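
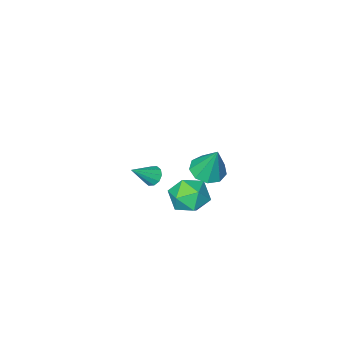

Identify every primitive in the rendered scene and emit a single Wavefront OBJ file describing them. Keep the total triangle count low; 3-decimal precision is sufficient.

v 1.423 1.676 -0.223
v 1.891 1.101 0.349
v 0.329 0.639 -0.369
v 0.797 0.064 0.203
v 0.411 0.847 0.54
v 1.087 1.488 0.63
v 1.133 0.252 -0.65
v 1.809 0.893 -0.56
v 1.712 0.221 0.085
v 1.265 0.589 0.82
v 0.955 1.151 -0.84
v 0.508 1.519 -0.105
v 0.304 -3.14 -2.117
v 0.62 -2.968 -2.491
v 1.336 -3.18 -1.263
v 0.502 -2.712 -2.336
v 0.308 -2.62 -2.097
v 0.112 -2.727 -1.865
v -0.01 -2.991 -1.73
v -0.013 -3.312 -1.742
v 0.106 -3.568 -1.897
v 0.3 -3.66 -2.136
v 0.495 -3.553 -2.368
v 0.618 -3.289 -2.504
v 1.234 2.344 2.755
v 1.953 2.55 2.697
v 1.186 2.916 4.205
v 1.648 2.93 2.537
v 1.149 3.037 2.479
v 0.69 2.819 2.55
v 0.485 2.379 2.717
v 0.631 1.923 2.901
v 1.058 1.664 3.017
v 1.568 1.723 3.01
v 1.921 2.073 2.884
f 1 12 6
f 1 6 2
f 1 2 8
f 1 8 11
f 1 11 12
f 2 6 10
f 6 12 5
f 12 11 3
f 11 8 7
f 8 2 9
f 4 10 5
f 4 5 3
f 4 3 7
f 4 7 9
f 4 9 10
f 5 10 6
f 3 5 12
f 7 3 11
f 9 7 8
f 10 9 2
f 14 13 16
f 14 16 15
f 16 13 17
f 16 17 15
f 17 13 18
f 17 18 15
f 18 13 19
f 18 19 15
f 19 13 20
f 19 20 15
f 20 13 21
f 20 21 15
f 21 13 22
f 21 22 15
f 22 13 23
f 22 23 15
f 23 13 24
f 23 24 15
f 24 13 14
f 24 14 15
f 26 25 28
f 26 28 27
f 28 25 29
f 28 29 27
f 29 25 30
f 29 30 27
f 30 25 31
f 30 31 27
f 31 25 32
f 31 32 27
f 32 25 33
f 32 33 27
f 33 25 34
f 33 34 27
f 34 25 35
f 34 35 27
f 35 25 26
f 35 26 27



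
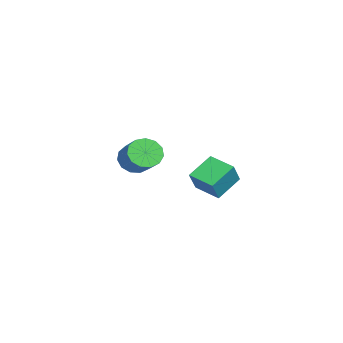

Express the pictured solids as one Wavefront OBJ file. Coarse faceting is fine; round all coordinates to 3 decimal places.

v -2.936 -2.459 -1.921
v -2.344 -3.12 -2.312
v -1.031 -2.502 -1.37
v -1.624 -1.841 -0.979
v -2.319 -2.68 -2.636
v -1.006 -2.062 -1.693
v -2.49 -2.17 -2.733
v -1.177 -1.552 -1.79
v -2.802 -1.752 -2.572
v -1.49 -1.134 -1.629
v -3.158 -1.558 -2.204
v -1.845 -0.94 -1.262
v -3.442 -1.65 -1.747
v -2.13 -1.032 -0.804
v -3.567 -2 -1.345
v -2.254 -1.381 -0.403
v -3.491 -2.495 -1.126
v -2.178 -1.876 -0.184
v -3.239 -2.978 -1.16
v -1.926 -2.36 -0.217
v -2.89 -3.297 -1.435
v -1.578 -2.679 -0.492
v -2.557 -3.35 -1.865
v -1.245 -2.732 -0.922
v 2.042 1.825 -0.498
v 2.827 1.547 0.628
v 2.905 2.945 -0.822
v 3.689 2.667 0.304
v 2.971 0.853 -1.384
v 3.755 0.575 -0.258
v 3.833 1.973 -1.708
v 4.618 1.695 -0.582
f 2 1 5
f 2 5 3
f 3 5 6
f 3 6 4
f 5 1 7
f 5 7 6
f 6 7 8
f 6 8 4
f 7 1 9
f 7 9 8
f 8 9 10
f 8 10 4
f 9 1 11
f 9 11 10
f 10 11 12
f 10 12 4
f 11 1 13
f 11 13 12
f 12 13 14
f 12 14 4
f 13 1 15
f 13 15 14
f 14 15 16
f 14 16 4
f 15 1 17
f 15 17 16
f 16 17 18
f 16 18 4
f 17 1 19
f 17 19 18
f 18 19 20
f 18 20 4
f 19 1 21
f 19 21 20
f 20 21 22
f 20 22 4
f 21 1 23
f 21 23 22
f 22 23 24
f 22 24 4
f 23 1 2
f 23 2 24
f 24 2 3
f 24 3 4
f 26 28 25
f 29 26 25
f 25 28 27
f 27 29 25
f 26 32 28
f 30 26 29
f 30 32 26
f 28 32 27
f 31 29 27
f 27 32 31
f 31 30 29
f 32 30 31



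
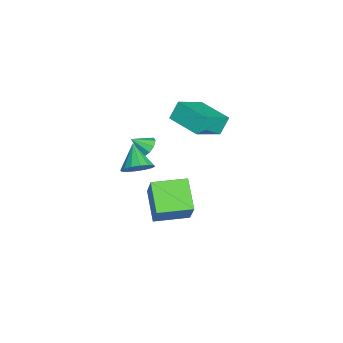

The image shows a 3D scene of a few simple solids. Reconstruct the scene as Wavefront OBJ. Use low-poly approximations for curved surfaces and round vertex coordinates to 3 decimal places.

v -0.148 -3.372 -4.133
v 0.741 -3.11 -2.498
v -0.647 -1.405 -4.178
v 0.242 -1.143 -2.542
v 1.578 -2.957 -5.138
v 2.467 -2.695 -3.502
v 1.079 -0.99 -5.182
v 1.968 -0.728 -3.547
v -0.963 -0.94 1.549
v 0.364 -2.129 2.68
v -1.413 -0.495 2.545
v -0.086 -1.684 3.676
v 0.406 0.544 1.504
v 1.733 -0.645 2.635
v -0.044 0.989 2.5
v 1.283 -0.2 3.631
v -1.059 -3.341 -1.09
v -0.804 -3.681 -1.581
v -1.001 -4.279 -0.41
v -0.48 -3.49 -1.345
v -0.427 -3.229 -0.989
v -0.669 -3.02 -0.68
v -1.094 -2.962 -0.563
v -1.503 -3.081 -0.692
v -1.704 -3.321 -1.008
v -1.603 -3.571 -1.361
v -1.248 -3.713 -1.588
v 3.343 -3.587 1.111
v 3.866 -3.418 1.836
v 2.117 -3.913 2.069
v 3.67 -3.004 1.727
v 3.388 -2.746 1.453
v 3.093 -2.713 1.087
v 2.865 -2.915 0.727
v 2.766 -3.297 0.47
v 2.821 -3.757 0.385
v 3.016 -4.171 0.494
v 3.299 -4.429 0.768
v 3.593 -4.462 1.134
v 3.821 -4.26 1.494
v 3.921 -3.878 1.751
f 2 4 1
f 5 2 1
f 1 4 3
f 3 5 1
f 2 8 4
f 6 2 5
f 6 8 2
f 4 8 3
f 7 5 3
f 3 8 7
f 7 6 5
f 8 6 7
f 10 12 9
f 13 10 9
f 9 12 11
f 11 13 9
f 10 16 12
f 14 10 13
f 14 16 10
f 12 16 11
f 15 13 11
f 11 16 15
f 15 14 13
f 16 14 15
f 18 17 20
f 18 20 19
f 20 17 21
f 20 21 19
f 21 17 22
f 21 22 19
f 22 17 23
f 22 23 19
f 23 17 24
f 23 24 19
f 24 17 25
f 24 25 19
f 25 17 26
f 25 26 19
f 26 17 27
f 26 27 19
f 27 17 18
f 27 18 19
f 29 28 31
f 29 31 30
f 31 28 32
f 31 32 30
f 32 28 33
f 32 33 30
f 33 28 34
f 33 34 30
f 34 28 35
f 34 35 30
f 35 28 36
f 35 36 30
f 36 28 37
f 36 37 30
f 37 28 38
f 37 38 30
f 38 28 39
f 38 39 30
f 39 28 40
f 39 40 30
f 40 28 41
f 40 41 30
f 41 28 29
f 41 29 30



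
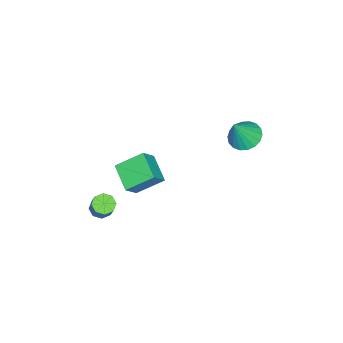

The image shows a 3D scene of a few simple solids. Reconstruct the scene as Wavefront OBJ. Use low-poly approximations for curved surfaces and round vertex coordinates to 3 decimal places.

v -2.613 2.782 2.904
v -2.114 3.524 2.797
v -1.847 2.478 4.356
v -2.435 3.66 2.994
v -2.791 3.622 3.174
v -3.112 3.418 3.3
v -3.333 3.088 3.347
v -3.413 2.697 3.307
v -3.333 2.324 3.187
v -3.111 2.041 3.01
v -2.79 1.905 2.813
v -2.434 1.943 2.633
v -2.113 2.147 2.507
v -1.892 2.477 2.46
v -1.813 2.868 2.5
v -1.892 3.241 2.62
v 3.575 -2.047 0.861
v 4.008 -1.801 0.544
v 4.537 -1.367 1.601
v 4.105 -1.613 1.919
v 3.658 -1.522 0.604
v 4.187 -1.088 1.662
v 3.26 -1.551 0.815
v 3.789 -1.117 1.873
v 3.046 -1.87 1.053
v 3.576 -1.436 2.111
v 3.143 -2.293 1.179
v 3.672 -1.859 2.236
v 3.493 -2.572 1.118
v 4.022 -2.138 2.176
v 3.891 -2.543 0.907
v 4.42 -2.109 1.965
v 4.104 -2.224 0.669
v 4.634 -1.79 1.727
v 2.293 -0.783 1.383
v 1.322 -1.798 1.99
v 1.599 0.398 2.249
v 0.628 -0.617 2.855
v 3.052 -0.983 2.265
v 2.081 -1.998 2.871
v 2.358 0.198 3.13
v 1.387 -0.817 3.737
f 2 1 4
f 2 4 3
f 4 1 5
f 4 5 3
f 5 1 6
f 5 6 3
f 6 1 7
f 6 7 3
f 7 1 8
f 7 8 3
f 8 1 9
f 8 9 3
f 9 1 10
f 9 10 3
f 10 1 11
f 10 11 3
f 11 1 12
f 11 12 3
f 12 1 13
f 12 13 3
f 13 1 14
f 13 14 3
f 14 1 15
f 14 15 3
f 15 1 16
f 15 16 3
f 16 1 2
f 16 2 3
f 18 17 21
f 18 21 19
f 19 21 22
f 19 22 20
f 21 17 23
f 21 23 22
f 22 23 24
f 22 24 20
f 23 17 25
f 23 25 24
f 24 25 26
f 24 26 20
f 25 17 27
f 25 27 26
f 26 27 28
f 26 28 20
f 27 17 29
f 27 29 28
f 28 29 30
f 28 30 20
f 29 17 31
f 29 31 30
f 30 31 32
f 30 32 20
f 31 17 33
f 31 33 32
f 32 33 34
f 32 34 20
f 33 17 18
f 33 18 34
f 34 18 19
f 34 19 20
f 36 38 35
f 39 36 35
f 35 38 37
f 37 39 35
f 36 42 38
f 40 36 39
f 40 42 36
f 38 42 37
f 41 39 37
f 37 42 41
f 41 40 39
f 42 40 41



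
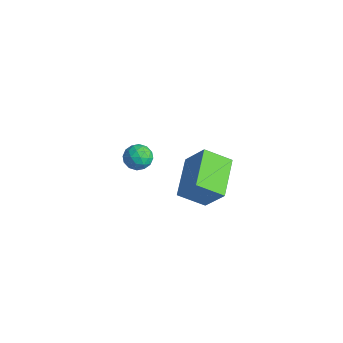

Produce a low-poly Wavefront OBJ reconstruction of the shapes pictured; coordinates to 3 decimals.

v -3.113 -3.105 -2.919
v -2.462 -2.874 -2.585
v -2.738 -4.286 -2.835
v -2.087 -4.055 -2.501
v -2.754 -3.991 -2.127
v -2.986 -3.261 -2.179
v -2.214 -3.899 -3.241
v -2.446 -3.169 -3.293
v -1.906 -3.365 -2.784
v -2.24 -3.422 -2.095
v -2.96 -3.738 -3.325
v -3.294 -3.795 -2.636
v -2.82 -2.886 -2.759
v -2.38 -4.274 -2.661
v -2.772 -4.236 -2.441
v -2.389 -4.101 -2.244
v -3.128 -3.113 -2.521
v -2.745 -2.978 -2.324
v -2.917 -3.634 -2.055
v -2.455 -4.182 -3.096
v -2.072 -4.047 -2.899
v -2.811 -3.059 -3.176
v -2.428 -2.924 -2.979
v -2.283 -3.526 -3.365
v -2.111 -3.039 -2.68
v -1.891 -3.733 -2.63
v -1.965 -3.641 -3.066
v -2.102 -3.212 -3.096
v -2.307 -3.072 -2.275
v -2.087 -3.767 -2.226
v -2.479 -3.729 -2.006
v -2.615 -3.3 -2.036
v -1.981 -3.361 -2.392
v -3.113 -3.393 -3.194
v -2.893 -4.088 -3.145
v -2.585 -3.86 -3.384
v -2.721 -3.431 -3.414
v -3.309 -3.427 -2.79
v -3.089 -4.121 -2.74
v -3.098 -3.948 -2.324
v -3.235 -3.519 -2.354
v -3.219 -3.799 -3.028
v 1.95 -2.454 -0.554
v 1.249 -3.505 0.236
v 2.896 -2.087 0.772
v 2.195 -3.138 1.563
v 3.385 -3.882 -1.183
v 2.684 -4.933 -0.392
v 4.331 -3.515 0.144
v 3.63 -4.566 0.934
f 1 38 17
f 38 12 41
f 17 41 6
f 38 41 17
f 1 17 13
f 17 6 18
f 13 18 2
f 17 18 13
f 1 13 22
f 13 2 23
f 22 23 8
f 13 23 22
f 1 22 34
f 22 8 37
f 34 37 11
f 22 37 34
f 1 34 38
f 34 11 42
f 38 42 12
f 34 42 38
f 2 18 29
f 18 6 32
f 29 32 10
f 18 32 29
f 6 41 19
f 41 12 40
f 19 40 5
f 41 40 19
f 12 42 39
f 42 11 35
f 39 35 3
f 42 35 39
f 11 37 36
f 37 8 24
f 36 24 7
f 37 24 36
f 8 23 28
f 23 2 25
f 28 25 9
f 23 25 28
f 4 30 16
f 30 10 31
f 16 31 5
f 30 31 16
f 4 16 14
f 16 5 15
f 14 15 3
f 16 15 14
f 4 14 21
f 14 3 20
f 21 20 7
f 14 20 21
f 4 21 26
f 21 7 27
f 26 27 9
f 21 27 26
f 4 26 30
f 26 9 33
f 30 33 10
f 26 33 30
f 5 31 19
f 31 10 32
f 19 32 6
f 31 32 19
f 3 15 39
f 15 5 40
f 39 40 12
f 15 40 39
f 7 20 36
f 20 3 35
f 36 35 11
f 20 35 36
f 9 27 28
f 27 7 24
f 28 24 8
f 27 24 28
f 10 33 29
f 33 9 25
f 29 25 2
f 33 25 29
f 44 46 43
f 47 44 43
f 43 46 45
f 45 47 43
f 44 50 46
f 48 44 47
f 48 50 44
f 46 50 45
f 49 47 45
f 45 50 49
f 49 48 47
f 50 48 49



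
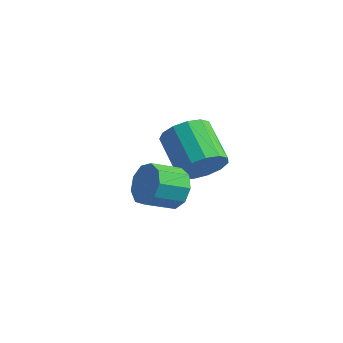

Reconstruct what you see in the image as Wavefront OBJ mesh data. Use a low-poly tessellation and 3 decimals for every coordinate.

v -0.753 -2.206 -2.727
v -0.389 -2.808 -3.288
v -1.044 -3.776 -2.675
v -1.407 -3.174 -2.113
v -0.029 -2.737 -2.794
v -0.684 -3.706 -2.18
v -0.008 -2.418 -2.267
v -0.663 -3.387 -1.654
v -0.336 -2 -1.956
v -0.99 -2.968 -1.343
v -0.858 -1.678 -2.005
v -1.513 -2.646 -1.392
v -1.331 -1.603 -2.392
v -1.986 -2.571 -1.779
v -1.534 -1.81 -2.935
v -2.188 -2.778 -2.322
v -1.371 -2.202 -3.381
v -2.025 -3.171 -2.768
v -0.918 -2.596 -3.52
v -1.573 -3.565 -2.907
v -1.303 0.499 -3.582
v -0.704 0.646 -2.769
v -2.139 1.607 -1.885
v -2.737 1.461 -2.698
v -0.617 1.095 -3.117
v -2.052 2.056 -2.233
v -0.748 1.355 -3.613
v -2.183 2.316 -2.729
v -1.055 1.343 -4.098
v -2.49 2.305 -3.215
v -1.441 1.064 -4.42
v -2.876 2.025 -3.537
v -1.782 0.605 -4.476
v -3.217 1.566 -3.592
v -1.972 0.113 -4.248
v -3.406 1.074 -3.364
v -1.949 -0.257 -3.808
v -3.383 0.704 -2.924
v -1.72 -0.386 -3.297
v -3.155 0.575 -2.413
v -1.36 -0.235 -2.876
v -2.794 0.727 -1.992
v -0.981 0.15 -2.679
v -2.415 1.112 -1.796
f 2 1 5
f 2 5 3
f 3 5 6
f 3 6 4
f 5 1 7
f 5 7 6
f 6 7 8
f 6 8 4
f 7 1 9
f 7 9 8
f 8 9 10
f 8 10 4
f 9 1 11
f 9 11 10
f 10 11 12
f 10 12 4
f 11 1 13
f 11 13 12
f 12 13 14
f 12 14 4
f 13 1 15
f 13 15 14
f 14 15 16
f 14 16 4
f 15 1 17
f 15 17 16
f 16 17 18
f 16 18 4
f 17 1 19
f 17 19 18
f 18 19 20
f 18 20 4
f 19 1 2
f 19 2 20
f 20 2 3
f 20 3 4
f 22 21 25
f 22 25 23
f 23 25 26
f 23 26 24
f 25 21 27
f 25 27 26
f 26 27 28
f 26 28 24
f 27 21 29
f 27 29 28
f 28 29 30
f 28 30 24
f 29 21 31
f 29 31 30
f 30 31 32
f 30 32 24
f 31 21 33
f 31 33 32
f 32 33 34
f 32 34 24
f 33 21 35
f 33 35 34
f 34 35 36
f 34 36 24
f 35 21 37
f 35 37 36
f 36 37 38
f 36 38 24
f 37 21 39
f 37 39 38
f 38 39 40
f 38 40 24
f 39 21 41
f 39 41 40
f 40 41 42
f 40 42 24
f 41 21 43
f 41 43 42
f 42 43 44
f 42 44 24
f 43 21 22
f 43 22 44
f 44 22 23
f 44 23 24



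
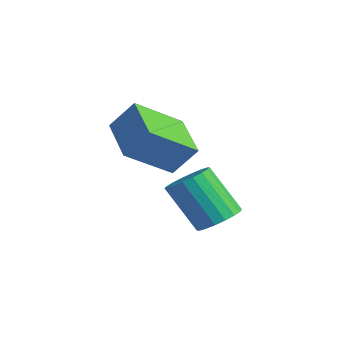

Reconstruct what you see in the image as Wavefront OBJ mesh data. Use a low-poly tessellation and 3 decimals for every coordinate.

v 4.151 -2.227 -3.276
v 4.747 -2.409 -2.981
v 3.926 -2.915 -1.63
v 3.329 -2.733 -1.924
v 4.714 -2.117 -2.892
v 3.893 -2.623 -1.541
v 4.568 -1.847 -2.879
v 3.747 -2.353 -1.528
v 4.34 -1.652 -2.945
v 3.519 -2.158 -1.594
v 4.075 -1.571 -3.076
v 3.254 -2.077 -1.725
v 3.824 -1.62 -3.247
v 3.003 -2.126 -1.895
v 3.638 -1.789 -3.423
v 2.817 -2.295 -2.072
v 3.554 -2.045 -3.57
v 2.733 -2.551 -2.219
v 3.587 -2.337 -3.659
v 2.766 -2.843 -2.308
v 3.733 -2.607 -3.672
v 2.912 -3.113 -2.321
v 3.961 -2.802 -3.606
v 3.14 -3.308 -2.255
v 4.226 -2.883 -3.475
v 3.405 -3.389 -2.124
v 4.477 -2.834 -3.305
v 3.656 -3.34 -1.953
v 4.663 -2.665 -3.128
v 3.842 -3.171 -1.777
v 0.331 -1.94 -1.958
v 0.252 -3.413 -0.98
v 0.745 -1.373 -1.072
v 0.666 -2.846 -0.094
v 1.874 -2.334 -2.426
v 1.795 -3.807 -1.448
v 2.288 -1.767 -1.54
v 2.209 -3.24 -0.562
f 2 1 5
f 2 5 3
f 3 5 6
f 3 6 4
f 5 1 7
f 5 7 6
f 6 7 8
f 6 8 4
f 7 1 9
f 7 9 8
f 8 9 10
f 8 10 4
f 9 1 11
f 9 11 10
f 10 11 12
f 10 12 4
f 11 1 13
f 11 13 12
f 12 13 14
f 12 14 4
f 13 1 15
f 13 15 14
f 14 15 16
f 14 16 4
f 15 1 17
f 15 17 16
f 16 17 18
f 16 18 4
f 17 1 19
f 17 19 18
f 18 19 20
f 18 20 4
f 19 1 21
f 19 21 20
f 20 21 22
f 20 22 4
f 21 1 23
f 21 23 22
f 22 23 24
f 22 24 4
f 23 1 25
f 23 25 24
f 24 25 26
f 24 26 4
f 25 1 27
f 25 27 26
f 26 27 28
f 26 28 4
f 27 1 29
f 27 29 28
f 28 29 30
f 28 30 4
f 29 1 2
f 29 2 30
f 30 2 3
f 30 3 4
f 32 34 31
f 35 32 31
f 31 34 33
f 33 35 31
f 32 38 34
f 36 32 35
f 36 38 32
f 34 38 33
f 37 35 33
f 33 38 37
f 37 36 35
f 38 36 37



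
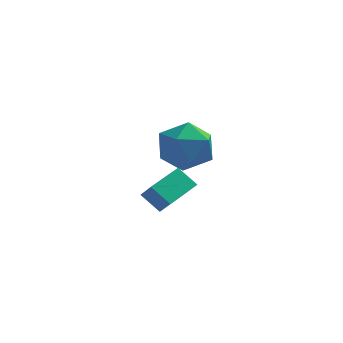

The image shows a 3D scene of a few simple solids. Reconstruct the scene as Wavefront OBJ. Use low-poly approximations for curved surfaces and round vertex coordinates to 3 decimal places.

v -2.196 0.525 -4.162
v -2.942 0.808 -3.496
v -1.388 1.824 -3.809
v -2.134 2.107 -3.142
v -1.746 0.053 -3.458
v -2.492 0.336 -2.791
v -0.938 1.352 -3.104
v -1.684 1.635 -2.438
v -1.717 -1.788 0.155
v -1.203 -1.187 0.955
v -0.577 -3.173 0.465
v -0.063 -2.572 1.265
v -1.113 -2.943 1.427
v -1.817 -2.087 1.235
v 0.037 -2.273 0.185
v -0.667 -1.417 -0.007
v -0.119 -1.486 0.973
v -0.83 -1.9 1.741
v -0.95 -2.46 -0.321
v -1.661 -2.874 0.447
f 2 4 1
f 5 2 1
f 1 4 3
f 3 5 1
f 2 8 4
f 6 2 5
f 6 8 2
f 4 8 3
f 7 5 3
f 3 8 7
f 7 6 5
f 8 6 7
f 9 20 14
f 9 14 10
f 9 10 16
f 9 16 19
f 9 19 20
f 10 14 18
f 14 20 13
f 20 19 11
f 19 16 15
f 16 10 17
f 12 18 13
f 12 13 11
f 12 11 15
f 12 15 17
f 12 17 18
f 13 18 14
f 11 13 20
f 15 11 19
f 17 15 16
f 18 17 10



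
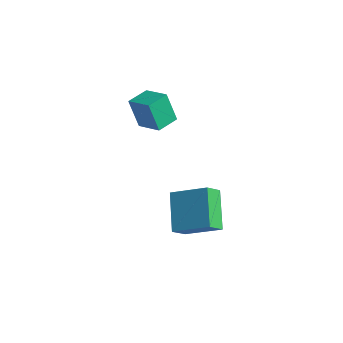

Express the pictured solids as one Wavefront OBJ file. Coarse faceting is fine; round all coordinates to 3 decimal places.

v -0.725 -1.571 0.769
v -1.094 -1.709 1.923
v -0.776 -0.696 0.857
v -1.145 -0.835 2.012
v 0.265 -1.545 1.088
v -0.104 -1.684 2.243
v 0.214 -0.671 1.177
v -0.155 -0.809 2.331
v 1.828 -1.793 -3.365
v 1.851 -2.427 -2.831
v 0.852 -0.98 -2.359
v 0.875 -1.615 -1.825
v 3.025 -1.185 -2.695
v 3.048 -1.82 -2.161
v 2.049 -0.373 -1.689
v 2.072 -1.007 -1.155
f 2 4 1
f 5 2 1
f 1 4 3
f 3 5 1
f 2 8 4
f 6 2 5
f 6 8 2
f 4 8 3
f 7 5 3
f 3 8 7
f 7 6 5
f 8 6 7
f 10 12 9
f 13 10 9
f 9 12 11
f 11 13 9
f 10 16 12
f 14 10 13
f 14 16 10
f 12 16 11
f 15 13 11
f 11 16 15
f 15 14 13
f 16 14 15



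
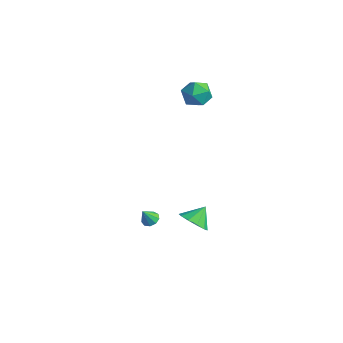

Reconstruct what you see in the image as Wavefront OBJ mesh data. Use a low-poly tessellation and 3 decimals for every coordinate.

v 3.542 -2.802 -1.776
v 3.921 -3.169 -1.929
v 3.438 -3.298 -0.844
v 4.086 -2.879 -1.756
v 3.996 -2.552 -1.592
v 3.694 -2.343 -1.514
v 3.32 -2.348 -1.558
v 3.05 -2.566 -1.704
v 3.01 -2.894 -1.884
v 3.219 -3.179 -2.012
v 3.579 -3.288 -2.03
v 3.385 0.621 -4.33
v 3.753 1.218 -5.029
v 3.395 1.599 -3.49
v 3.142 1.248 -5.057
v 2.624 1.038 -4.807
v 2.397 0.669 -4.375
v 2.548 0.282 -3.926
v 3.018 0.024 -3.631
v 3.628 -0.006 -3.604
v 4.146 0.204 -3.853
v 4.373 0.573 -4.285
v 4.223 0.96 -4.735
v -0.598 4.109 3.857
v 0.245 4.67 3.977
v 0.275 2.97 3.043
v 1.118 3.531 3.163
v 0.687 3.08 3.969
v 0.147 3.784 4.473
v 0.373 3.856 2.547
v -0.167 4.56 3.051
v 0.845 4.514 3.168
v 1.039 4.034 4.047
v -0.519 3.606 2.973
v -0.325 3.126 3.852
f 2 1 4
f 2 4 3
f 4 1 5
f 4 5 3
f 5 1 6
f 5 6 3
f 6 1 7
f 6 7 3
f 7 1 8
f 7 8 3
f 8 1 9
f 8 9 3
f 9 1 10
f 9 10 3
f 10 1 11
f 10 11 3
f 11 1 2
f 11 2 3
f 13 12 15
f 13 15 14
f 15 12 16
f 15 16 14
f 16 12 17
f 16 17 14
f 17 12 18
f 17 18 14
f 18 12 19
f 18 19 14
f 19 12 20
f 19 20 14
f 20 12 21
f 20 21 14
f 21 12 22
f 21 22 14
f 22 12 23
f 22 23 14
f 23 12 13
f 23 13 14
f 24 35 29
f 24 29 25
f 24 25 31
f 24 31 34
f 24 34 35
f 25 29 33
f 29 35 28
f 35 34 26
f 34 31 30
f 31 25 32
f 27 33 28
f 27 28 26
f 27 26 30
f 27 30 32
f 27 32 33
f 28 33 29
f 26 28 35
f 30 26 34
f 32 30 31
f 33 32 25



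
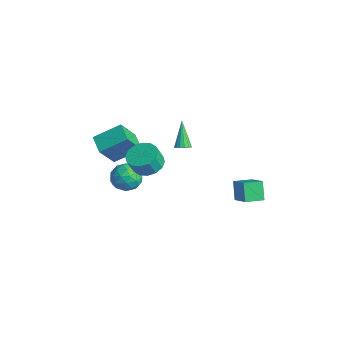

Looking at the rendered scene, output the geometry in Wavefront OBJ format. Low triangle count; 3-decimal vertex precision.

v -0.754 -0.94 1.151
v 0.106 -1.423 0.852
v 0.213 -1.923 1.971
v -0.646 -1.44 2.269
v 0.271 -0.954 1.046
v 0.378 -1.455 2.164
v 0.161 -0.482 1.268
v 0.269 -0.982 2.386
v -0.193 -0.132 1.458
v -0.086 -0.632 2.577
v -0.698 0.001 1.566
v -0.591 -0.499 2.685
v -1.218 -0.118 1.563
v -1.11 -0.618 2.681
v -1.613 -0.457 1.449
v -1.506 -0.957 2.568
v -1.778 -0.925 1.256
v -1.671 -1.426 2.374
v -1.669 -1.398 1.034
v -1.561 -1.898 2.152
v -1.314 -1.748 0.843
v -1.207 -2.248 1.962
v -0.809 -1.881 0.735
v -0.702 -2.381 1.854
v -0.29 -1.762 0.739
v -0.182 -2.262 1.857
v 0.514 0.717 2.952
v 0.942 0.878 3.221
v -0.614 1.223 4.448
v 0.858 1.099 3.082
v 0.681 1.218 2.909
v 0.46 1.203 2.747
v 0.253 1.057 2.641
v 0.116 0.821 2.617
v 0.086 0.556 2.684
v 0.17 0.335 2.822
v 0.346 0.216 2.996
v 0.568 0.231 3.157
v 0.774 0.377 3.264
v 0.911 0.613 3.287
v -4.951 -1.681 0.013
v -4.511 -2.849 1.677
v -4.393 -0.051 1.009
v -3.953 -1.219 2.673
v -3.687 -1.841 -0.433
v -3.247 -3.009 1.231
v -3.129 -0.211 0.563
v -2.689 -1.379 2.227
v -3.139 -0.415 -2.087
v -2.182 -0.855 -1.835
v -3.958 -1.805 -1.405
v -3.001 -2.245 -1.153
v -3.346 -1.363 -0.628
v -2.84 -0.503 -1.05
v -3.3 -2.157 -2.19
v -2.794 -1.297 -2.612
v -2.281 -1.931 -1.899
v -2.31 -1.441 -0.933
v -3.83 -1.219 -2.307
v -3.859 -0.729 -1.341
v -2.588 -0.513 -2.021
v -3.552 -2.147 -1.219
v -3.754 -1.629 -0.911
v -3.192 -1.887 -0.762
v -2.975 -0.306 -1.56
v -2.413 -0.565 -1.411
v -3.097 -0.863 -0.702
v -3.727 -2.095 -1.829
v -3.165 -2.354 -1.68
v -2.948 -0.773 -2.478
v -2.386 -1.031 -2.329
v -3.043 -1.797 -2.538
v -2.084 -1.404 -1.91
v -2.566 -2.221 -1.509
v -2.742 -2.169 -2.119
v -2.444 -1.664 -2.367
v -2.101 -1.116 -1.343
v -2.583 -1.933 -0.942
v -2.786 -1.414 -0.634
v -2.488 -0.909 -0.881
v -2.16 -1.748 -1.38
v -3.557 -0.727 -2.298
v -4.039 -1.544 -1.897
v -3.652 -1.751 -2.359
v -3.354 -1.246 -2.606
v -3.574 -0.439 -1.731
v -4.056 -1.256 -1.33
v -3.696 -0.996 -0.873
v -3.398 -0.491 -1.121
v -3.98 -0.912 -1.86
v 2.931 2.801 0.829
v 4.229 2.772 1.62
v 3.07 3.999 0.646
v 4.367 3.97 1.438
v 3.613 2.55 -0.298
v 4.91 2.521 0.494
v 3.751 3.748 -0.48
v 5.049 3.719 0.311
f 2 1 5
f 2 5 3
f 3 5 6
f 3 6 4
f 5 1 7
f 5 7 6
f 6 7 8
f 6 8 4
f 7 1 9
f 7 9 8
f 8 9 10
f 8 10 4
f 9 1 11
f 9 11 10
f 10 11 12
f 10 12 4
f 11 1 13
f 11 13 12
f 12 13 14
f 12 14 4
f 13 1 15
f 13 15 14
f 14 15 16
f 14 16 4
f 15 1 17
f 15 17 16
f 16 17 18
f 16 18 4
f 17 1 19
f 17 19 18
f 18 19 20
f 18 20 4
f 19 1 21
f 19 21 20
f 20 21 22
f 20 22 4
f 21 1 23
f 21 23 22
f 22 23 24
f 22 24 4
f 23 1 25
f 23 25 24
f 24 25 26
f 24 26 4
f 25 1 2
f 25 2 26
f 26 2 3
f 26 3 4
f 28 27 30
f 28 30 29
f 30 27 31
f 30 31 29
f 31 27 32
f 31 32 29
f 32 27 33
f 32 33 29
f 33 27 34
f 33 34 29
f 34 27 35
f 34 35 29
f 35 27 36
f 35 36 29
f 36 27 37
f 36 37 29
f 37 27 38
f 37 38 29
f 38 27 39
f 38 39 29
f 39 27 40
f 39 40 29
f 40 27 28
f 40 28 29
f 42 44 41
f 45 42 41
f 41 44 43
f 43 45 41
f 42 48 44
f 46 42 45
f 46 48 42
f 44 48 43
f 47 45 43
f 43 48 47
f 47 46 45
f 48 46 47
f 49 86 65
f 86 60 89
f 65 89 54
f 86 89 65
f 49 65 61
f 65 54 66
f 61 66 50
f 65 66 61
f 49 61 70
f 61 50 71
f 70 71 56
f 61 71 70
f 49 70 82
f 70 56 85
f 82 85 59
f 70 85 82
f 49 82 86
f 82 59 90
f 86 90 60
f 82 90 86
f 50 66 77
f 66 54 80
f 77 80 58
f 66 80 77
f 54 89 67
f 89 60 88
f 67 88 53
f 89 88 67
f 60 90 87
f 90 59 83
f 87 83 51
f 90 83 87
f 59 85 84
f 85 56 72
f 84 72 55
f 85 72 84
f 56 71 76
f 71 50 73
f 76 73 57
f 71 73 76
f 52 78 64
f 78 58 79
f 64 79 53
f 78 79 64
f 52 64 62
f 64 53 63
f 62 63 51
f 64 63 62
f 52 62 69
f 62 51 68
f 69 68 55
f 62 68 69
f 52 69 74
f 69 55 75
f 74 75 57
f 69 75 74
f 52 74 78
f 74 57 81
f 78 81 58
f 74 81 78
f 53 79 67
f 79 58 80
f 67 80 54
f 79 80 67
f 51 63 87
f 63 53 88
f 87 88 60
f 63 88 87
f 55 68 84
f 68 51 83
f 84 83 59
f 68 83 84
f 57 75 76
f 75 55 72
f 76 72 56
f 75 72 76
f 58 81 77
f 81 57 73
f 77 73 50
f 81 73 77
f 92 94 91
f 95 92 91
f 91 94 93
f 93 95 91
f 92 98 94
f 96 92 95
f 96 98 92
f 94 98 93
f 97 95 93
f 93 98 97
f 97 96 95
f 98 96 97



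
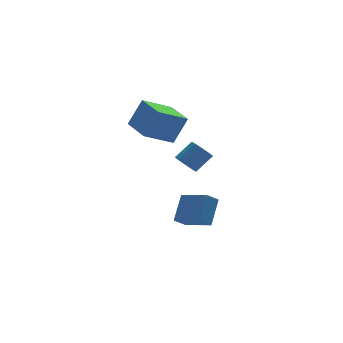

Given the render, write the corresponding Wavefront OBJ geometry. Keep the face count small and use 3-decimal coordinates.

v -1.451 2.127 -4.573
v -2.267 1.919 -3.912
v -0.586 3.252 -3.15
v -1.402 3.045 -2.489
v -0.438 0.435 -3.851
v -1.254 0.228 -3.19
v 0.427 1.561 -2.428
v -0.389 1.353 -1.767
v -4.089 1.979 3.537
v -3.163 2.073 5.319
v -4.371 4.141 3.57
v -3.446 4.235 5.352
v -2.174 2.245 2.528
v -1.249 2.339 4.31
v -2.457 4.407 2.561
v -1.531 4.501 4.343
v -1.731 1.379 1.059
v -1.205 1.003 0.554
v -0.084 1.226 1.555
v -0.609 1.601 2.061
v -1.185 1.381 0.447
v -0.063 1.603 1.449
v -1.29 1.757 0.481
v -0.168 1.98 1.482
v -1.496 2.047 0.647
v -0.374 2.27 1.648
v -1.755 2.184 0.908
v -0.634 2.407 1.909
v -2.009 2.136 1.203
v -0.888 2.359 2.204
v -2.2 1.915 1.465
v -1.078 2.138 2.467
v -2.283 1.571 1.635
v -1.161 1.794 2.636
v -2.239 1.183 1.672
v -1.117 1.405 2.674
v -2.079 0.839 1.569
v -0.957 1.062 2.571
v -1.839 0.62 1.35
v -0.718 0.842 2.351
v -1.575 0.574 1.064
v -0.453 0.796 2.065
v -1.346 0.712 0.776
v -0.224 0.935 1.778
f 2 4 1
f 5 2 1
f 1 4 3
f 3 5 1
f 2 8 4
f 6 2 5
f 6 8 2
f 4 8 3
f 7 5 3
f 3 8 7
f 7 6 5
f 8 6 7
f 10 12 9
f 13 10 9
f 9 12 11
f 11 13 9
f 10 16 12
f 14 10 13
f 14 16 10
f 12 16 11
f 15 13 11
f 11 16 15
f 15 14 13
f 16 14 15
f 18 17 21
f 18 21 19
f 19 21 22
f 19 22 20
f 21 17 23
f 21 23 22
f 22 23 24
f 22 24 20
f 23 17 25
f 23 25 24
f 24 25 26
f 24 26 20
f 25 17 27
f 25 27 26
f 26 27 28
f 26 28 20
f 27 17 29
f 27 29 28
f 28 29 30
f 28 30 20
f 29 17 31
f 29 31 30
f 30 31 32
f 30 32 20
f 31 17 33
f 31 33 32
f 32 33 34
f 32 34 20
f 33 17 35
f 33 35 34
f 34 35 36
f 34 36 20
f 35 17 37
f 35 37 36
f 36 37 38
f 36 38 20
f 37 17 39
f 37 39 38
f 38 39 40
f 38 40 20
f 39 17 41
f 39 41 40
f 40 41 42
f 40 42 20
f 41 17 43
f 41 43 42
f 42 43 44
f 42 44 20
f 43 17 18
f 43 18 44
f 44 18 19
f 44 19 20



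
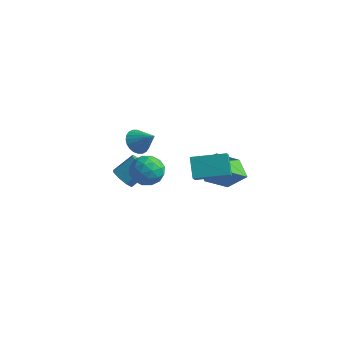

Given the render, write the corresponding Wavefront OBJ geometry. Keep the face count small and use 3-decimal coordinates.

v -1.018 -1.296 0.817
v -0.351 -1.933 0.382
v -2.249 -2.327 0.438
v -1.582 -2.964 0.003
v -1.579 -2.836 1.014
v -0.818 -2.198 1.249
v -1.782 -2.062 -0.429
v -1.021 -1.424 -0.194
v -0.823 -2.406 -0.388
v -0.697 -2.884 0.504
v -1.903 -1.376 0.316
v -1.777 -1.854 1.208
v -0.576 -1.524 0.633
v -2.024 -2.736 0.187
v -2.022 -2.661 0.782
v -1.63 -3.035 0.526
v -0.851 -1.68 1.143
v -0.459 -2.054 0.887
v -1.181 -2.585 1.258
v -2.141 -2.206 -0.067
v -1.749 -2.58 -0.323
v -0.97 -1.225 0.294
v -0.578 -1.599 0.038
v -1.419 -1.675 -0.438
v -0.462 -2.176 -0.076
v -1.185 -2.782 -0.299
v -1.303 -2.252 -0.552
v -0.856 -1.878 -0.414
v -0.388 -2.457 0.449
v -1.112 -3.064 0.226
v -1.11 -2.988 0.82
v -0.662 -2.613 0.958
v -0.665 -2.736 -0.004
v -1.488 -1.196 0.594
v -2.212 -1.803 0.371
v -1.938 -1.647 -0.138
v -1.49 -1.272 -0
v -1.415 -1.478 1.119
v -2.138 -2.084 0.896
v -1.744 -2.382 1.234
v -1.297 -2.008 1.372
v -1.935 -1.524 0.824
v 2.1 -3.075 3.359
v 2.372 -3.72 4.017
v 3.672 -2.092 3.673
v 3.944 -2.737 4.33
v 2.716 -3.763 2.43
v 2.988 -4.408 3.087
v 4.288 -2.78 2.743
v 4.56 -3.425 3.401
v -3.358 0.038 0.528
v -2.959 -0.509 0.047
v -2.262 0.042 1.432
v -2.857 -0.228 -0.078
v -2.831 0.093 -0.111
v -2.885 0.406 -0.046
v -3.012 0.663 0.105
v -3.191 0.824 0.322
v -3.395 0.866 0.569
v -3.594 0.782 0.811
v -3.757 0.584 1.009
v -3.859 0.303 1.134
v -3.885 -0.018 1.167
v -3.83 -0.331 1.103
v -3.704 -0.587 0.951
v -3.525 -0.749 0.735
v -3.32 -0.79 0.487
v -3.122 -0.706 0.246
v -3.515 -1.221 -1.78
v -3.124 -0.911 -2.366
v -2.494 0.032 -1.446
v -2.885 -0.279 -0.86
v -3.644 -0.649 -2.278
v -3.015 0.294 -1.358
v -4.089 -0.722 -1.899
v -3.459 0.221 -0.979
v -4.197 -1.088 -1.449
v -3.568 -0.145 -0.53
v -3.906 -1.532 -1.194
v -3.276 -0.589 -0.274
v -3.385 -1.794 -1.282
v -2.756 -0.851 -0.362
v -2.941 -1.721 -1.661
v -2.311 -0.778 -0.741
v -2.832 -1.355 -2.11
v -2.203 -0.412 -1.191
v 1.953 -1.628 0.605
v 1.024 -0.925 1.135
v 2.389 -0.023 -0.757
v 1.46 0.68 -0.227
v 2.84 -1.12 1.487
v 1.911 -0.417 2.017
v 3.276 0.485 0.125
v 2.347 1.188 0.655
f 1 38 17
f 38 12 41
f 17 41 6
f 38 41 17
f 1 17 13
f 17 6 18
f 13 18 2
f 17 18 13
f 1 13 22
f 13 2 23
f 22 23 8
f 13 23 22
f 1 22 34
f 22 8 37
f 34 37 11
f 22 37 34
f 1 34 38
f 34 11 42
f 38 42 12
f 34 42 38
f 2 18 29
f 18 6 32
f 29 32 10
f 18 32 29
f 6 41 19
f 41 12 40
f 19 40 5
f 41 40 19
f 12 42 39
f 42 11 35
f 39 35 3
f 42 35 39
f 11 37 36
f 37 8 24
f 36 24 7
f 37 24 36
f 8 23 28
f 23 2 25
f 28 25 9
f 23 25 28
f 4 30 16
f 30 10 31
f 16 31 5
f 30 31 16
f 4 16 14
f 16 5 15
f 14 15 3
f 16 15 14
f 4 14 21
f 14 3 20
f 21 20 7
f 14 20 21
f 4 21 26
f 21 7 27
f 26 27 9
f 21 27 26
f 4 26 30
f 26 9 33
f 30 33 10
f 26 33 30
f 5 31 19
f 31 10 32
f 19 32 6
f 31 32 19
f 3 15 39
f 15 5 40
f 39 40 12
f 15 40 39
f 7 20 36
f 20 3 35
f 36 35 11
f 20 35 36
f 9 27 28
f 27 7 24
f 28 24 8
f 27 24 28
f 10 33 29
f 33 9 25
f 29 25 2
f 33 25 29
f 44 46 43
f 47 44 43
f 43 46 45
f 45 47 43
f 44 50 46
f 48 44 47
f 48 50 44
f 46 50 45
f 49 47 45
f 45 50 49
f 49 48 47
f 50 48 49
f 52 51 54
f 52 54 53
f 54 51 55
f 54 55 53
f 55 51 56
f 55 56 53
f 56 51 57
f 56 57 53
f 57 51 58
f 57 58 53
f 58 51 59
f 58 59 53
f 59 51 60
f 59 60 53
f 60 51 61
f 60 61 53
f 61 51 62
f 61 62 53
f 62 51 63
f 62 63 53
f 63 51 64
f 63 64 53
f 64 51 65
f 64 65 53
f 65 51 66
f 65 66 53
f 66 51 67
f 66 67 53
f 67 51 68
f 67 68 53
f 68 51 52
f 68 52 53
f 70 69 73
f 70 73 71
f 71 73 74
f 71 74 72
f 73 69 75
f 73 75 74
f 74 75 76
f 74 76 72
f 75 69 77
f 75 77 76
f 76 77 78
f 76 78 72
f 77 69 79
f 77 79 78
f 78 79 80
f 78 80 72
f 79 69 81
f 79 81 80
f 80 81 82
f 80 82 72
f 81 69 83
f 81 83 82
f 82 83 84
f 82 84 72
f 83 69 85
f 83 85 84
f 84 85 86
f 84 86 72
f 85 69 70
f 85 70 86
f 86 70 71
f 86 71 72
f 88 90 87
f 91 88 87
f 87 90 89
f 89 91 87
f 88 94 90
f 92 88 91
f 92 94 88
f 90 94 89
f 93 91 89
f 89 94 93
f 93 92 91
f 94 92 93



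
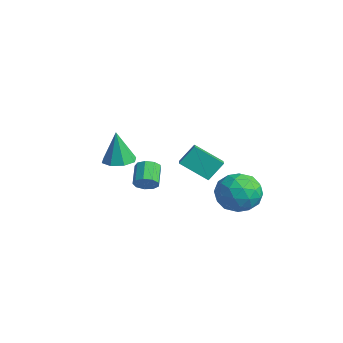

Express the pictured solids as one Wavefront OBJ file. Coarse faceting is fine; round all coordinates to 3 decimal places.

v 1.666 -2.472 -0.095
v 2.055 -2.364 0.321
v 1.263 -1.86 0.931
v 0.874 -1.968 0.515
v 2.047 -2.064 0.062
v 1.255 -1.56 0.672
v 1.86 -1.955 -0.271
v 1.068 -1.45 0.34
v 1.583 -2.087 -0.521
v 0.791 -1.583 0.089
v 1.344 -2.4 -0.572
v 0.552 -1.896 0.038
v 1.256 -2.747 -0.4
v 0.464 -2.242 0.21
v 1.36 -2.965 -0.085
v 0.568 -2.46 0.525
v 1.607 -2.952 0.225
v 0.815 -2.448 0.835
v 1.882 -2.715 0.385
v 1.09 -2.211 0.996
v -0.74 0.419 -0.595
v -0.709 1.191 0.297
v -1.73 0.948 -1.018
v -1.7 1.72 -0.127
v 0.18 1.42 -1.493
v 0.21 2.192 -0.602
v -0.811 1.949 -1.917
v -0.78 2.721 -1.025
v 0.647 -3.252 1.098
v 1.272 -2.807 1.161
v 0.533 -3.328 2.762
v 0.774 -2.494 1.141
v 0.201 -2.624 1.096
v -0.111 -3.122 1.052
v 0.021 -3.696 1.035
v 0.52 -4.01 1.054
v 1.093 -3.879 1.099
v 1.404 -3.381 1.143
v 0.843 3.075 -2.667
v 1.352 3.391 -1.666
v 1.268 1.269 -2.314
v 1.777 1.585 -1.313
v 0.619 1.667 -1.429
v 0.356 2.783 -1.647
v 2.264 1.877 -2.333
v 2.001 2.993 -2.551
v 2.231 2.651 -1.459
v 1.214 2.521 -0.901
v 1.406 2.139 -3.079
v 0.389 2.009 -2.521
v 1.06 3.391 -2.198
v 1.56 1.269 -1.782
v 0.879 1.317 -1.85
v 1.179 1.503 -1.262
v 0.475 3.034 -2.187
v 0.774 3.22 -1.598
v 0.343 2.207 -1.459
v 1.846 1.44 -2.382
v 2.145 1.626 -1.793
v 1.441 3.157 -2.718
v 1.741 3.343 -2.13
v 2.277 2.453 -2.521
v 1.876 3.142 -1.488
v 2.126 2.081 -1.28
v 2.412 2.252 -1.879
v 2.257 2.908 -2.008
v 1.279 3.066 -1.159
v 1.528 2.004 -0.952
v 0.848 2.052 -1.02
v 0.693 2.708 -1.148
v 1.795 2.631 -1.038
v 1.092 2.656 -3.028
v 1.341 1.594 -2.821
v 1.927 1.952 -2.832
v 1.772 2.608 -2.96
v 0.494 2.579 -2.7
v 0.744 1.518 -2.492
v 0.363 1.752 -1.972
v 0.208 2.408 -2.101
v 0.825 2.029 -2.942
f 2 1 5
f 2 5 3
f 3 5 6
f 3 6 4
f 5 1 7
f 5 7 6
f 6 7 8
f 6 8 4
f 7 1 9
f 7 9 8
f 8 9 10
f 8 10 4
f 9 1 11
f 9 11 10
f 10 11 12
f 10 12 4
f 11 1 13
f 11 13 12
f 12 13 14
f 12 14 4
f 13 1 15
f 13 15 14
f 14 15 16
f 14 16 4
f 15 1 17
f 15 17 16
f 16 17 18
f 16 18 4
f 17 1 19
f 17 19 18
f 18 19 20
f 18 20 4
f 19 1 2
f 19 2 20
f 20 2 3
f 20 3 4
f 22 24 21
f 25 22 21
f 21 24 23
f 23 25 21
f 22 28 24
f 26 22 25
f 26 28 22
f 24 28 23
f 27 25 23
f 23 28 27
f 27 26 25
f 28 26 27
f 30 29 32
f 30 32 31
f 32 29 33
f 32 33 31
f 33 29 34
f 33 34 31
f 34 29 35
f 34 35 31
f 35 29 36
f 35 36 31
f 36 29 37
f 36 37 31
f 37 29 38
f 37 38 31
f 38 29 30
f 38 30 31
f 39 76 55
f 76 50 79
f 55 79 44
f 76 79 55
f 39 55 51
f 55 44 56
f 51 56 40
f 55 56 51
f 39 51 60
f 51 40 61
f 60 61 46
f 51 61 60
f 39 60 72
f 60 46 75
f 72 75 49
f 60 75 72
f 39 72 76
f 72 49 80
f 76 80 50
f 72 80 76
f 40 56 67
f 56 44 70
f 67 70 48
f 56 70 67
f 44 79 57
f 79 50 78
f 57 78 43
f 79 78 57
f 50 80 77
f 80 49 73
f 77 73 41
f 80 73 77
f 49 75 74
f 75 46 62
f 74 62 45
f 75 62 74
f 46 61 66
f 61 40 63
f 66 63 47
f 61 63 66
f 42 68 54
f 68 48 69
f 54 69 43
f 68 69 54
f 42 54 52
f 54 43 53
f 52 53 41
f 54 53 52
f 42 52 59
f 52 41 58
f 59 58 45
f 52 58 59
f 42 59 64
f 59 45 65
f 64 65 47
f 59 65 64
f 42 64 68
f 64 47 71
f 68 71 48
f 64 71 68
f 43 69 57
f 69 48 70
f 57 70 44
f 69 70 57
f 41 53 77
f 53 43 78
f 77 78 50
f 53 78 77
f 45 58 74
f 58 41 73
f 74 73 49
f 58 73 74
f 47 65 66
f 65 45 62
f 66 62 46
f 65 62 66
f 48 71 67
f 71 47 63
f 67 63 40
f 71 63 67



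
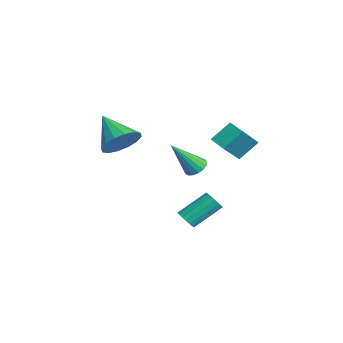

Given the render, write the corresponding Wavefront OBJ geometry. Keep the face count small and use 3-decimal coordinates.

v 1.226 1.449 1.216
v 1.572 1.806 1.45
v 1.354 0.371 2.664
v 1.334 1.886 1.531
v 1.072 1.866 1.539
v 0.845 1.75 1.474
v 0.705 1.565 1.349
v 0.684 1.354 1.193
v 0.788 1.164 1.043
v 0.991 1.04 0.932
v 1.249 1.009 0.886
v 1.501 1.079 0.916
v 1.69 1.233 1.014
v 1.772 1.437 1.158
v 1.73 1.644 1.316
v 2.694 2.353 2.829
v 3.346 1.528 3.828
v 2.549 3.169 3.598
v 3.201 2.344 4.597
v 3.419 2.676 2.623
v 4.071 1.851 3.622
v 3.274 3.492 3.392
v 3.926 2.667 4.391
v -0.871 -1.217 1.929
v -0.364 -1.979 2.185
v -2.209 -1.763 2.951
v -0.252 -1.634 2.517
v -0.305 -1.177 2.691
v -0.51 -0.731 2.661
v -0.812 -0.415 2.435
v -1.129 -0.314 2.073
v -1.377 -0.455 1.673
v -1.49 -0.8 1.341
v -1.437 -1.257 1.167
v -1.232 -1.703 1.197
v -0.93 -2.019 1.423
v -0.613 -2.12 1.785
v 1.19 1.035 -1.856
v 1.632 1.222 -2.028
v 1.473 2.472 -1.075
v 1.03 2.285 -0.904
v 1.466 1.316 -2.18
v 1.307 2.567 -1.227
v 1.236 1.346 -2.257
v 1.077 2.597 -1.305
v 0.996 1.305 -2.243
v 0.837 2.555 -1.291
v 0.8 1.202 -2.14
v 0.641 2.452 -1.188
v 0.694 1.06 -1.973
v 0.534 2.311 -1.02
v 0.701 0.913 -1.778
v 0.541 2.163 -0.825
v 0.82 0.794 -1.601
v 0.66 2.044 -0.649
v 1.023 0.729 -1.483
v 0.864 1.98 -0.531
v 1.265 0.735 -1.451
v 1.106 1.986 -0.498
v 1.49 0.81 -1.511
v 1.33 2.06 -0.558
v 1.645 0.936 -1.65
v 1.486 2.186 -0.697
v 1.697 1.084 -1.837
v 1.538 2.335 -0.884
f 2 1 4
f 2 4 3
f 4 1 5
f 4 5 3
f 5 1 6
f 5 6 3
f 6 1 7
f 6 7 3
f 7 1 8
f 7 8 3
f 8 1 9
f 8 9 3
f 9 1 10
f 9 10 3
f 10 1 11
f 10 11 3
f 11 1 12
f 11 12 3
f 12 1 13
f 12 13 3
f 13 1 14
f 13 14 3
f 14 1 15
f 14 15 3
f 15 1 2
f 15 2 3
f 17 19 16
f 20 17 16
f 16 19 18
f 18 20 16
f 17 23 19
f 21 17 20
f 21 23 17
f 19 23 18
f 22 20 18
f 18 23 22
f 22 21 20
f 23 21 22
f 25 24 27
f 25 27 26
f 27 24 28
f 27 28 26
f 28 24 29
f 28 29 26
f 29 24 30
f 29 30 26
f 30 24 31
f 30 31 26
f 31 24 32
f 31 32 26
f 32 24 33
f 32 33 26
f 33 24 34
f 33 34 26
f 34 24 35
f 34 35 26
f 35 24 36
f 35 36 26
f 36 24 37
f 36 37 26
f 37 24 25
f 37 25 26
f 39 38 42
f 39 42 40
f 40 42 43
f 40 43 41
f 42 38 44
f 42 44 43
f 43 44 45
f 43 45 41
f 44 38 46
f 44 46 45
f 45 46 47
f 45 47 41
f 46 38 48
f 46 48 47
f 47 48 49
f 47 49 41
f 48 38 50
f 48 50 49
f 49 50 51
f 49 51 41
f 50 38 52
f 50 52 51
f 51 52 53
f 51 53 41
f 52 38 54
f 52 54 53
f 53 54 55
f 53 55 41
f 54 38 56
f 54 56 55
f 55 56 57
f 55 57 41
f 56 38 58
f 56 58 57
f 57 58 59
f 57 59 41
f 58 38 60
f 58 60 59
f 59 60 61
f 59 61 41
f 60 38 62
f 60 62 61
f 61 62 63
f 61 63 41
f 62 38 64
f 62 64 63
f 63 64 65
f 63 65 41
f 64 38 39
f 64 39 65
f 65 39 40
f 65 40 41



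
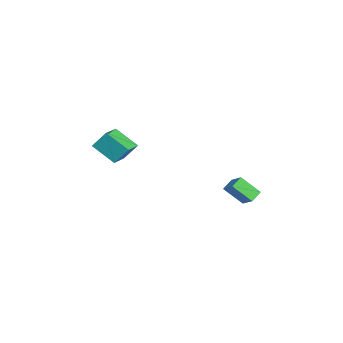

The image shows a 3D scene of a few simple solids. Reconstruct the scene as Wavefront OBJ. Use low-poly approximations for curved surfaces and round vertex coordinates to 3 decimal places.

v -1.586 4.145 -3.625
v -1.973 3.101 -2.59
v -0.694 4.496 -2.937
v -1.08 3.452 -1.902
v -1.08 3.588 -3.998
v -1.466 2.544 -2.963
v -0.187 3.939 -3.31
v -0.574 2.895 -2.275
v -1.409 -4.655 1.022
v -1.323 -3.891 2.008
v -2.694 -3.994 0.622
v -2.609 -3.23 1.608
v -0.551 -3.55 0.092
v -0.466 -2.786 1.078
v -1.837 -2.889 -0.308
v -1.751 -2.125 0.678
f 2 4 1
f 5 2 1
f 1 4 3
f 3 5 1
f 2 8 4
f 6 2 5
f 6 8 2
f 4 8 3
f 7 5 3
f 3 8 7
f 7 6 5
f 8 6 7
f 10 12 9
f 13 10 9
f 9 12 11
f 11 13 9
f 10 16 12
f 14 10 13
f 14 16 10
f 12 16 11
f 15 13 11
f 11 16 15
f 15 14 13
f 16 14 15



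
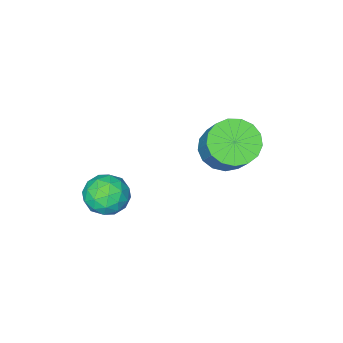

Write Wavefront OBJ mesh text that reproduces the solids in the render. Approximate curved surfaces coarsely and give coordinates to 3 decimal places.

v -2.82 1.857 2.091
v -2.109 1.786 1.896
v -1.73 2.612 2.974
v -2.44 2.683 3.169
v -2.219 2.07 1.716
v -1.839 2.897 2.794
v -2.465 2.306 1.622
v -2.086 3.133 2.7
v -2.793 2.439 1.635
v -2.414 3.266 2.713
v -3.127 2.439 1.753
v -2.748 3.265 2.831
v -3.391 2.305 1.949
v -3.012 3.131 3.026
v -3.524 2.069 2.177
v -3.144 2.895 3.254
v -3.495 1.784 2.385
v -3.116 2.61 3.463
v -3.311 1.515 2.526
v -2.932 2.342 3.604
v -3.015 1.325 2.567
v -2.636 2.152 3.645
v -2.674 1.257 2.5
v -2.295 2.084 3.578
v -2.367 1.326 2.339
v -1.988 2.153 3.416
v -2.163 1.517 2.121
v -1.784 2.343 3.198
v 0.289 1.278 1.139
v 0.812 0.92 0.885
v -0.372 0.4 1.015
v 0.151 0.042 0.761
v 0.147 0.218 1.421
v 0.555 0.761 1.498
v -0.115 0.559 0.402
v 0.293 1.102 0.479
v 0.563 0.475 0.429
v 0.724 0.265 1.059
v -0.284 1.055 0.841
v -0.123 0.845 1.471
v 0.608 1.176 1.023
v -0.168 0.144 0.877
v -0.171 0.248 1.265
v 0.137 0.037 1.116
v 0.457 1.083 1.383
v 0.765 0.872 1.234
v 0.374 0.46 1.549
v -0.325 0.448 0.666
v -0.017 0.237 0.517
v 0.303 1.283 0.784
v 0.611 1.072 0.635
v 0.066 0.86 0.351
v 0.77 0.704 0.606
v 0.381 0.188 0.533
v 0.225 0.492 0.322
v 0.465 0.811 0.367
v 0.865 0.581 0.976
v 0.476 0.064 0.903
v 0.473 0.168 1.291
v 0.713 0.487 1.336
v 0.718 0.319 0.708
v -0.036 1.256 0.997
v -0.425 0.739 0.924
v -0.273 0.833 0.564
v -0.033 1.152 0.609
v 0.059 1.132 1.367
v -0.33 0.616 1.294
v -0.025 0.509 1.533
v 0.215 0.828 1.578
v -0.278 1.001 1.192
f 2 1 5
f 2 5 3
f 3 5 6
f 3 6 4
f 5 1 7
f 5 7 6
f 6 7 8
f 6 8 4
f 7 1 9
f 7 9 8
f 8 9 10
f 8 10 4
f 9 1 11
f 9 11 10
f 10 11 12
f 10 12 4
f 11 1 13
f 11 13 12
f 12 13 14
f 12 14 4
f 13 1 15
f 13 15 14
f 14 15 16
f 14 16 4
f 15 1 17
f 15 17 16
f 16 17 18
f 16 18 4
f 17 1 19
f 17 19 18
f 18 19 20
f 18 20 4
f 19 1 21
f 19 21 20
f 20 21 22
f 20 22 4
f 21 1 23
f 21 23 22
f 22 23 24
f 22 24 4
f 23 1 25
f 23 25 24
f 24 25 26
f 24 26 4
f 25 1 27
f 25 27 26
f 26 27 28
f 26 28 4
f 27 1 2
f 27 2 28
f 28 2 3
f 28 3 4
f 29 66 45
f 66 40 69
f 45 69 34
f 66 69 45
f 29 45 41
f 45 34 46
f 41 46 30
f 45 46 41
f 29 41 50
f 41 30 51
f 50 51 36
f 41 51 50
f 29 50 62
f 50 36 65
f 62 65 39
f 50 65 62
f 29 62 66
f 62 39 70
f 66 70 40
f 62 70 66
f 30 46 57
f 46 34 60
f 57 60 38
f 46 60 57
f 34 69 47
f 69 40 68
f 47 68 33
f 69 68 47
f 40 70 67
f 70 39 63
f 67 63 31
f 70 63 67
f 39 65 64
f 65 36 52
f 64 52 35
f 65 52 64
f 36 51 56
f 51 30 53
f 56 53 37
f 51 53 56
f 32 58 44
f 58 38 59
f 44 59 33
f 58 59 44
f 32 44 42
f 44 33 43
f 42 43 31
f 44 43 42
f 32 42 49
f 42 31 48
f 49 48 35
f 42 48 49
f 32 49 54
f 49 35 55
f 54 55 37
f 49 55 54
f 32 54 58
f 54 37 61
f 58 61 38
f 54 61 58
f 33 59 47
f 59 38 60
f 47 60 34
f 59 60 47
f 31 43 67
f 43 33 68
f 67 68 40
f 43 68 67
f 35 48 64
f 48 31 63
f 64 63 39
f 48 63 64
f 37 55 56
f 55 35 52
f 56 52 36
f 55 52 56
f 38 61 57
f 61 37 53
f 57 53 30
f 61 53 57



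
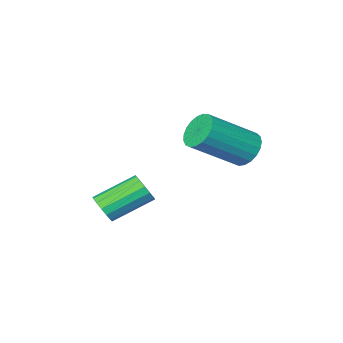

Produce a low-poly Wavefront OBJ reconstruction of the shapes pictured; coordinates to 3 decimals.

v 3.577 -1.389 -0.305
v 3.86 -0.95 -0.008
v 2.425 -0.573 0.801
v 2.143 -1.011 0.505
v 3.75 -0.815 -0.266
v 2.316 -0.438 0.544
v 3.594 -0.834 -0.533
v 2.16 -0.457 0.276
v 3.433 -1.001 -0.74
v 1.999 -0.624 0.07
v 3.311 -1.273 -0.83
v 1.877 -0.895 -0.02
v 3.261 -1.575 -0.779
v 1.826 -1.197 0.03
v 3.295 -1.827 -0.601
v 1.86 -1.45 0.208
v 3.404 -1.962 -0.344
v 1.97 -1.585 0.466
v 3.56 -1.943 -0.076
v 2.126 -1.566 0.733
v 3.721 -1.776 0.13
v 2.287 -1.399 0.94
v 3.843 -1.505 0.22
v 2.409 -1.127 1.03
v 3.894 -1.203 0.17
v 2.459 -0.825 0.979
v -0.027 1.723 2.876
v 0.399 1.919 2.317
v 2.054 1.592 3.464
v 1.627 1.397 4.024
v 0.354 2.184 2.458
v 2.009 1.857 3.605
v 0.243 2.37 2.671
v 1.898 2.043 3.818
v 0.085 2.443 2.919
v 1.74 2.117 4.067
v -0.092 2.393 3.161
v 1.563 2.066 4.308
v -0.258 2.226 3.353
v 1.397 1.899 4.5
v -0.384 1.973 3.462
v 1.271 1.646 4.609
v -0.449 1.676 3.471
v 1.206 1.35 4.618
v -0.44 1.388 3.376
v 1.215 1.061 4.524
v -0.36 1.158 3.196
v 1.295 0.831 4.343
v -0.223 1.025 2.96
v 1.432 0.698 4.107
v -0.052 1.013 2.709
v 1.603 0.686 3.856
v 0.124 1.124 2.488
v 1.779 0.797 3.635
v 0.273 1.339 2.333
v 1.928 1.012 3.481
v 0.37 1.62 2.273
v 2.025 1.293 3.42
f 2 1 5
f 2 5 3
f 3 5 6
f 3 6 4
f 5 1 7
f 5 7 6
f 6 7 8
f 6 8 4
f 7 1 9
f 7 9 8
f 8 9 10
f 8 10 4
f 9 1 11
f 9 11 10
f 10 11 12
f 10 12 4
f 11 1 13
f 11 13 12
f 12 13 14
f 12 14 4
f 13 1 15
f 13 15 14
f 14 15 16
f 14 16 4
f 15 1 17
f 15 17 16
f 16 17 18
f 16 18 4
f 17 1 19
f 17 19 18
f 18 19 20
f 18 20 4
f 19 1 21
f 19 21 20
f 20 21 22
f 20 22 4
f 21 1 23
f 21 23 22
f 22 23 24
f 22 24 4
f 23 1 25
f 23 25 24
f 24 25 26
f 24 26 4
f 25 1 2
f 25 2 26
f 26 2 3
f 26 3 4
f 28 27 31
f 28 31 29
f 29 31 32
f 29 32 30
f 31 27 33
f 31 33 32
f 32 33 34
f 32 34 30
f 33 27 35
f 33 35 34
f 34 35 36
f 34 36 30
f 35 27 37
f 35 37 36
f 36 37 38
f 36 38 30
f 37 27 39
f 37 39 38
f 38 39 40
f 38 40 30
f 39 27 41
f 39 41 40
f 40 41 42
f 40 42 30
f 41 27 43
f 41 43 42
f 42 43 44
f 42 44 30
f 43 27 45
f 43 45 44
f 44 45 46
f 44 46 30
f 45 27 47
f 45 47 46
f 46 47 48
f 46 48 30
f 47 27 49
f 47 49 48
f 48 49 50
f 48 50 30
f 49 27 51
f 49 51 50
f 50 51 52
f 50 52 30
f 51 27 53
f 51 53 52
f 52 53 54
f 52 54 30
f 53 27 55
f 53 55 54
f 54 55 56
f 54 56 30
f 55 27 57
f 55 57 56
f 56 57 58
f 56 58 30
f 57 27 28
f 57 28 58
f 58 28 29
f 58 29 30



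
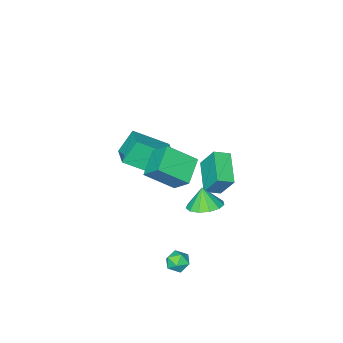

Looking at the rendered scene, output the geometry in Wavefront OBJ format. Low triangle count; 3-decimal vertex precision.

v -2.723 -1.789 -1.333
v -2.905 -1.007 -0.019
v -1.766 -0.373 -2.042
v -1.949 0.409 -0.728
v -1.951 -2.149 -1.012
v -2.134 -1.367 0.302
v -0.995 -0.733 -1.721
v -1.177 0.049 -0.407
v 0.48 1.133 -0.556
v 1.247 1.584 -0.322
v 0.38 0.767 0.476
v 0.854 1.913 -0.244
v 0.342 1.994 -0.264
v -0.126 1.802 -0.378
v -0.401 1.397 -0.548
v -0.397 0.909 -0.72
v -0.115 0.491 -0.841
v 0.357 0.277 -0.871
v 0.867 0.335 -0.802
v 1.254 0.646 -0.654
v 1.396 1.112 -0.475
v 1.403 0.635 2.721
v 2.497 -0.235 3.705
v 1.299 1.562 3.655
v 2.393 0.691 4.64
v 2.527 1.369 2.12
v 3.621 0.498 3.105
v 2.423 2.295 3.055
v 3.517 1.425 4.039
v -1.276 -3.745 -0.254
v 0.124 -4.844 0.803
v -0.583 -2.521 0.1
v 0.817 -3.62 1.157
v -0.457 -3.86 -1.457
v 0.943 -4.959 -0.4
v 0.236 -2.636 -1.103
v 1.636 -3.735 -0.046
v 2.625 2.59 -2.646
v 3.042 2.461 -3.131
v 2.658 1.579 -2.349
v 3.075 1.45 -2.834
v 3.265 1.815 -2.328
v 3.245 2.44 -2.511
v 2.455 1.6 -2.969
v 2.435 2.225 -3.152
v 2.937 1.85 -3.33
v 3.438 1.982 -2.934
v 2.262 2.058 -2.546
v 2.763 2.19 -2.15
f 2 4 1
f 5 2 1
f 1 4 3
f 3 5 1
f 2 8 4
f 6 2 5
f 6 8 2
f 4 8 3
f 7 5 3
f 3 8 7
f 7 6 5
f 8 6 7
f 10 9 12
f 10 12 11
f 12 9 13
f 12 13 11
f 13 9 14
f 13 14 11
f 14 9 15
f 14 15 11
f 15 9 16
f 15 16 11
f 16 9 17
f 16 17 11
f 17 9 18
f 17 18 11
f 18 9 19
f 18 19 11
f 19 9 20
f 19 20 11
f 20 9 21
f 20 21 11
f 21 9 10
f 21 10 11
f 23 25 22
f 26 23 22
f 22 25 24
f 24 26 22
f 23 29 25
f 27 23 26
f 27 29 23
f 25 29 24
f 28 26 24
f 24 29 28
f 28 27 26
f 29 27 28
f 31 33 30
f 34 31 30
f 30 33 32
f 32 34 30
f 31 37 33
f 35 31 34
f 35 37 31
f 33 37 32
f 36 34 32
f 32 37 36
f 36 35 34
f 37 35 36
f 38 49 43
f 38 43 39
f 38 39 45
f 38 45 48
f 38 48 49
f 39 43 47
f 43 49 42
f 49 48 40
f 48 45 44
f 45 39 46
f 41 47 42
f 41 42 40
f 41 40 44
f 41 44 46
f 41 46 47
f 42 47 43
f 40 42 49
f 44 40 48
f 46 44 45
f 47 46 39



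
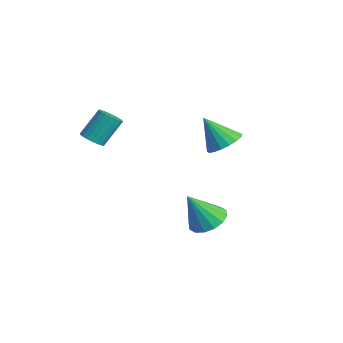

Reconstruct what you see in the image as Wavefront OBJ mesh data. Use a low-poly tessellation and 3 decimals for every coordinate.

v -2.614 4.347 0.385
v -1.653 4.132 0.749
v -3.406 3.533 1.995
v -1.737 4.557 0.923
v -1.995 4.941 0.99
v -2.376 5.207 0.937
v -2.803 5.303 0.775
v -3.194 5.209 0.536
v -3.469 4.945 0.267
v -3.575 4.562 0.021
v -3.491 4.136 -0.153
v -3.233 3.752 -0.22
v -2.853 3.486 -0.167
v -2.425 3.391 -0.005
v -2.035 3.484 0.234
v -1.759 3.749 0.503
v 0.195 2.061 -3.076
v 1.254 1.908 -3.077
v 0.045 1.019 -1.224
v 1.179 2.388 -2.812
v 0.84 2.781 -2.618
v 0.329 2.982 -2.547
v -0.219 2.935 -2.617
v -0.655 2.654 -2.81
v -0.864 2.215 -3.075
v -0.789 1.734 -3.339
v -0.451 1.341 -3.533
v 0.061 1.141 -3.605
v 0.608 1.187 -3.534
v 1.045 1.468 -3.341
v -3.722 -2.341 1.61
v -3.059 -2.144 1.505
v -3.154 -1.082 2.905
v -3.818 -1.279 3.01
v -3.206 -1.949 1.347
v -3.301 -0.886 2.747
v -3.442 -1.821 1.234
v -3.537 -0.759 2.634
v -3.727 -1.784 1.187
v -3.822 -0.721 2.587
v -4.011 -1.843 1.212
v -4.106 -0.78 2.612
v -4.245 -1.988 1.306
v -4.34 -0.925 2.706
v -4.389 -2.194 1.453
v -4.484 -1.132 2.853
v -4.417 -2.426 1.627
v -4.512 -1.363 3.027
v -4.326 -2.643 1.798
v -4.421 -1.58 3.198
v -4.13 -2.808 1.936
v -4.225 -1.745 3.336
v -3.864 -2.892 2.018
v -3.959 -1.83 3.418
v -3.573 -2.881 2.03
v -3.668 -1.819 3.43
v -3.308 -2.777 1.969
v -3.403 -1.714 3.369
v -3.115 -2.597 1.846
v -3.21 -1.535 3.246
v -3.027 -2.373 1.682
v -3.122 -1.311 3.082
f 2 1 4
f 2 4 3
f 4 1 5
f 4 5 3
f 5 1 6
f 5 6 3
f 6 1 7
f 6 7 3
f 7 1 8
f 7 8 3
f 8 1 9
f 8 9 3
f 9 1 10
f 9 10 3
f 10 1 11
f 10 11 3
f 11 1 12
f 11 12 3
f 12 1 13
f 12 13 3
f 13 1 14
f 13 14 3
f 14 1 15
f 14 15 3
f 15 1 16
f 15 16 3
f 16 1 2
f 16 2 3
f 18 17 20
f 18 20 19
f 20 17 21
f 20 21 19
f 21 17 22
f 21 22 19
f 22 17 23
f 22 23 19
f 23 17 24
f 23 24 19
f 24 17 25
f 24 25 19
f 25 17 26
f 25 26 19
f 26 17 27
f 26 27 19
f 27 17 28
f 27 28 19
f 28 17 29
f 28 29 19
f 29 17 30
f 29 30 19
f 30 17 18
f 30 18 19
f 32 31 35
f 32 35 33
f 33 35 36
f 33 36 34
f 35 31 37
f 35 37 36
f 36 37 38
f 36 38 34
f 37 31 39
f 37 39 38
f 38 39 40
f 38 40 34
f 39 31 41
f 39 41 40
f 40 41 42
f 40 42 34
f 41 31 43
f 41 43 42
f 42 43 44
f 42 44 34
f 43 31 45
f 43 45 44
f 44 45 46
f 44 46 34
f 45 31 47
f 45 47 46
f 46 47 48
f 46 48 34
f 47 31 49
f 47 49 48
f 48 49 50
f 48 50 34
f 49 31 51
f 49 51 50
f 50 51 52
f 50 52 34
f 51 31 53
f 51 53 52
f 52 53 54
f 52 54 34
f 53 31 55
f 53 55 54
f 54 55 56
f 54 56 34
f 55 31 57
f 55 57 56
f 56 57 58
f 56 58 34
f 57 31 59
f 57 59 58
f 58 59 60
f 58 60 34
f 59 31 61
f 59 61 60
f 60 61 62
f 60 62 34
f 61 31 32
f 61 32 62
f 62 32 33
f 62 33 34



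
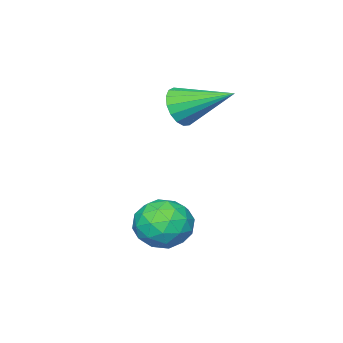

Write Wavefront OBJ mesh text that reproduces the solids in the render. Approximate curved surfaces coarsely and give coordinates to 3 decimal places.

v -3.255 -3.263 1.997
v -2.742 -3.34 2.538
v -3.865 -1.677 2.803
v -2.573 -3.147 2.287
v -2.56 -2.981 1.969
v -2.707 -2.879 1.657
v -2.979 -2.865 1.424
v -3.315 -2.942 1.322
v -3.636 -3.093 1.374
v -3.871 -3.282 1.569
v -3.964 -3.467 1.862
v -3.895 -3.605 2.186
v -3.679 -3.665 2.467
v -3.366 -3.632 2.64
v -3.028 -3.515 2.666
v -1.172 -0.945 -0.731
v -0.638 -0.308 -1.138
v -0.142 -1.992 -1.022
v 0.392 -1.355 -1.429
v 0.258 -1.331 -0.513
v -0.378 -0.684 -0.334
v -0.402 -1.616 -1.826
v -1.038 -0.969 -1.647
v -0.163 -0.722 -1.815
v 0.246 -0.546 -1.003
v -1.026 -1.754 -1.157
v -0.617 -1.578 -0.345
v -0.995 -0.534 -0.909
v 0.215 -1.766 -1.251
v 0.137 -1.752 -0.713
v 0.451 -1.377 -0.952
v -0.842 -0.756 -0.436
v -0.529 -0.381 -0.675
v -0.002 -0.983 -0.308
v -0.251 -1.919 -1.485
v 0.062 -1.544 -1.724
v -1.231 -0.923 -1.208
v -0.917 -0.548 -1.447
v -0.778 -1.317 -1.852
v -0.402 -0.404 -1.546
v 0.203 -1.019 -1.717
v -0.263 -1.173 -1.951
v -0.637 -0.792 -1.845
v -0.162 -0.3 -1.069
v 0.443 -0.916 -1.24
v 0.365 -0.902 -0.702
v -0.009 -0.521 -0.596
v 0.117 -0.544 -1.467
v -1.223 -1.384 -0.92
v -0.618 -2 -1.091
v -0.771 -1.779 -1.564
v -1.145 -1.398 -1.458
v -0.983 -1.281 -0.443
v -0.378 -1.896 -0.614
v -0.143 -1.508 -0.315
v -0.517 -1.127 -0.209
v -0.897 -1.756 -0.693
f 2 1 4
f 2 4 3
f 4 1 5
f 4 5 3
f 5 1 6
f 5 6 3
f 6 1 7
f 6 7 3
f 7 1 8
f 7 8 3
f 8 1 9
f 8 9 3
f 9 1 10
f 9 10 3
f 10 1 11
f 10 11 3
f 11 1 12
f 11 12 3
f 12 1 13
f 12 13 3
f 13 1 14
f 13 14 3
f 14 1 15
f 14 15 3
f 15 1 2
f 15 2 3
f 16 53 32
f 53 27 56
f 32 56 21
f 53 56 32
f 16 32 28
f 32 21 33
f 28 33 17
f 32 33 28
f 16 28 37
f 28 17 38
f 37 38 23
f 28 38 37
f 16 37 49
f 37 23 52
f 49 52 26
f 37 52 49
f 16 49 53
f 49 26 57
f 53 57 27
f 49 57 53
f 17 33 44
f 33 21 47
f 44 47 25
f 33 47 44
f 21 56 34
f 56 27 55
f 34 55 20
f 56 55 34
f 27 57 54
f 57 26 50
f 54 50 18
f 57 50 54
f 26 52 51
f 52 23 39
f 51 39 22
f 52 39 51
f 23 38 43
f 38 17 40
f 43 40 24
f 38 40 43
f 19 45 31
f 45 25 46
f 31 46 20
f 45 46 31
f 19 31 29
f 31 20 30
f 29 30 18
f 31 30 29
f 19 29 36
f 29 18 35
f 36 35 22
f 29 35 36
f 19 36 41
f 36 22 42
f 41 42 24
f 36 42 41
f 19 41 45
f 41 24 48
f 45 48 25
f 41 48 45
f 20 46 34
f 46 25 47
f 34 47 21
f 46 47 34
f 18 30 54
f 30 20 55
f 54 55 27
f 30 55 54
f 22 35 51
f 35 18 50
f 51 50 26
f 35 50 51
f 24 42 43
f 42 22 39
f 43 39 23
f 42 39 43
f 25 48 44
f 48 24 40
f 44 40 17
f 48 40 44



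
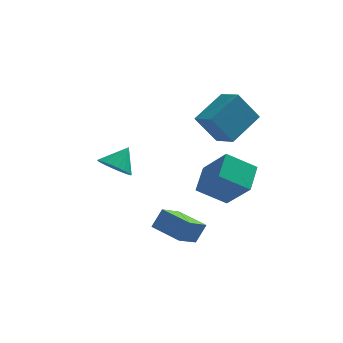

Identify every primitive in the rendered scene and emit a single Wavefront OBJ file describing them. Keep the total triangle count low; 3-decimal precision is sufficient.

v 0.244 2.279 -1.284
v 0.541 3.735 -0.544
v 1.73 2.463 -2.245
v 2.028 3.919 -1.505
v 1.372 1.261 0.265
v 1.67 2.717 1.005
v 2.859 1.445 -0.696
v 3.156 2.901 0.044
v -3.723 3.376 -0.447
v -3.156 2.636 -0.266
v -3.077 4.124 0.587
v -2.948 2.833 -0.538
v -2.875 3.125 -0.794
v -2.948 3.459 -0.991
v -3.156 3.78 -1.093
v -3.461 4.03 -1.084
v -3.811 4.168 -0.964
v -4.147 4.168 -0.755
v -4.409 4.032 -0.493
v -4.552 3.782 -0.223
v -4.552 3.462 0.009
v -4.409 3.127 0.162
v -4.147 2.835 0.209
v -3.811 2.637 0.143
v -3.461 2.566 -0.025
v 0.134 3.276 3.062
v 0.948 2.287 3.518
v 1.364 4.741 4.043
v 2.179 3.752 4.499
v 1.181 3.428 1.521
v 1.996 2.439 1.977
v 2.412 4.893 2.502
v 3.226 3.904 2.958
v -0.365 -1.322 -2.63
v 0.112 -0.959 -1.66
v -1.697 -0.266 -2.37
v -1.221 0.096 -1.4
v 0.361 -0.216 -3.4
v 0.837 0.146 -2.43
v -0.972 0.839 -3.14
v -0.495 1.202 -2.17
f 2 4 1
f 5 2 1
f 1 4 3
f 3 5 1
f 2 8 4
f 6 2 5
f 6 8 2
f 4 8 3
f 7 5 3
f 3 8 7
f 7 6 5
f 8 6 7
f 10 9 12
f 10 12 11
f 12 9 13
f 12 13 11
f 13 9 14
f 13 14 11
f 14 9 15
f 14 15 11
f 15 9 16
f 15 16 11
f 16 9 17
f 16 17 11
f 17 9 18
f 17 18 11
f 18 9 19
f 18 19 11
f 19 9 20
f 19 20 11
f 20 9 21
f 20 21 11
f 21 9 22
f 21 22 11
f 22 9 23
f 22 23 11
f 23 9 24
f 23 24 11
f 24 9 25
f 24 25 11
f 25 9 10
f 25 10 11
f 27 29 26
f 30 27 26
f 26 29 28
f 28 30 26
f 27 33 29
f 31 27 30
f 31 33 27
f 29 33 28
f 32 30 28
f 28 33 32
f 32 31 30
f 33 31 32
f 35 37 34
f 38 35 34
f 34 37 36
f 36 38 34
f 35 41 37
f 39 35 38
f 39 41 35
f 37 41 36
f 40 38 36
f 36 41 40
f 40 39 38
f 41 39 40



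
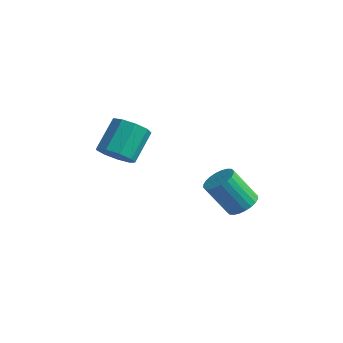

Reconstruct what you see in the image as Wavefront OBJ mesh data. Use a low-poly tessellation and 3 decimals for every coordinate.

v 4.184 2.827 -2.243
v 4.497 3.201 -1.928
v 3.808 2.847 -0.823
v 3.496 2.473 -1.137
v 4.324 3.332 -1.994
v 3.636 2.978 -0.888
v 4.13 3.386 -2.097
v 3.442 3.032 -0.992
v 3.944 3.355 -2.223
v 3.256 3 -1.117
v 3.795 3.244 -2.352
v 3.107 2.889 -1.246
v 3.705 3.069 -2.464
v 3.017 2.714 -1.358
v 3.688 2.857 -2.542
v 3 2.503 -1.436
v 3.747 2.641 -2.575
v 3.058 2.286 -1.469
v 3.872 2.453 -2.557
v 3.183 2.099 -1.452
v 4.044 2.322 -2.492
v 3.356 1.968 -1.386
v 4.238 2.268 -2.388
v 3.55 1.914 -1.283
v 4.424 2.3 -2.263
v 3.736 1.945 -1.157
v 4.573 2.411 -2.134
v 3.885 2.056 -1.028
v 4.663 2.586 -2.022
v 3.975 2.231 -0.916
v 4.68 2.797 -1.944
v 3.992 2.443 -0.838
v 4.622 3.014 -1.911
v 3.933 2.659 -0.805
v 0.173 1.518 -0.833
v 0.613 1.194 -0.411
v 0.526 2.177 0.435
v 0.087 2.502 0.013
v 0.851 1.472 -0.709
v 0.764 2.455 0.137
v 0.772 1.771 -1.066
v 0.685 2.755 -0.22
v 0.413 1.952 -1.313
v 0.326 2.936 -0.467
v -0.058 1.931 -1.336
v -0.145 2.914 -0.49
v -0.421 1.716 -1.123
v -0.507 2.699 -0.277
v -0.505 1.409 -0.775
v -0.592 2.392 0.071
v -0.272 1.153 -0.454
v -0.359 2.136 0.392
v 0.169 1.068 -0.31
v 0.082 2.051 0.536
f 2 1 5
f 2 5 3
f 3 5 6
f 3 6 4
f 5 1 7
f 5 7 6
f 6 7 8
f 6 8 4
f 7 1 9
f 7 9 8
f 8 9 10
f 8 10 4
f 9 1 11
f 9 11 10
f 10 11 12
f 10 12 4
f 11 1 13
f 11 13 12
f 12 13 14
f 12 14 4
f 13 1 15
f 13 15 14
f 14 15 16
f 14 16 4
f 15 1 17
f 15 17 16
f 16 17 18
f 16 18 4
f 17 1 19
f 17 19 18
f 18 19 20
f 18 20 4
f 19 1 21
f 19 21 20
f 20 21 22
f 20 22 4
f 21 1 23
f 21 23 22
f 22 23 24
f 22 24 4
f 23 1 25
f 23 25 24
f 24 25 26
f 24 26 4
f 25 1 27
f 25 27 26
f 26 27 28
f 26 28 4
f 27 1 29
f 27 29 28
f 28 29 30
f 28 30 4
f 29 1 31
f 29 31 30
f 30 31 32
f 30 32 4
f 31 1 33
f 31 33 32
f 32 33 34
f 32 34 4
f 33 1 2
f 33 2 34
f 34 2 3
f 34 3 4
f 36 35 39
f 36 39 37
f 37 39 40
f 37 40 38
f 39 35 41
f 39 41 40
f 40 41 42
f 40 42 38
f 41 35 43
f 41 43 42
f 42 43 44
f 42 44 38
f 43 35 45
f 43 45 44
f 44 45 46
f 44 46 38
f 45 35 47
f 45 47 46
f 46 47 48
f 46 48 38
f 47 35 49
f 47 49 48
f 48 49 50
f 48 50 38
f 49 35 51
f 49 51 50
f 50 51 52
f 50 52 38
f 51 35 53
f 51 53 52
f 52 53 54
f 52 54 38
f 53 35 36
f 53 36 54
f 54 36 37
f 54 37 38



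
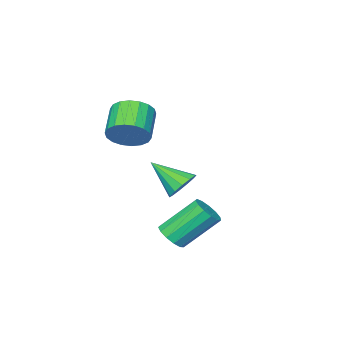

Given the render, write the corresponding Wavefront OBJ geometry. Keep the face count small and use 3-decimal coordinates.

v -1.303 -2.545 -1.617
v -0.809 -2.782 -2.172
v -0.737 -3.835 -0.563
v -0.591 -2.487 -1.93
v -0.599 -2.211 -1.588
v -0.83 -2.041 -1.255
v -1.212 -2.031 -1.038
v -1.623 -2.184 -1.004
v -1.932 -2.451 -1.165
v -2.042 -2.749 -1.47
v -1.917 -2.981 -1.821
v -1.597 -3.075 -2.108
v -1.184 -3.001 -2.239
v 1.301 -2.745 1.799
v 1.997 -3.116 2.232
v 1.055 -3.947 3.034
v 0.359 -3.575 2.601
v 1.91 -2.798 2.46
v 0.968 -3.629 3.261
v 1.702 -2.469 2.556
v 0.76 -3.3 3.358
v 1.415 -2.195 2.503
v 0.473 -3.026 3.304
v 1.105 -2.03 2.31
v 0.163 -2.861 3.112
v 0.834 -2.006 2.016
v -0.108 -2.837 2.818
v 0.656 -2.129 1.679
v -0.286 -2.96 2.481
v 0.605 -2.373 1.366
v -0.337 -3.204 2.168
v 0.692 -2.691 1.139
v -0.25 -3.522 1.94
v 0.9 -3.02 1.042
v -0.042 -3.851 1.844
v 1.187 -3.294 1.096
v 0.245 -4.125 1.897
v 1.497 -3.459 1.288
v 0.555 -4.29 2.09
v 1.768 -3.483 1.582
v 0.826 -4.314 2.384
v 1.946 -3.36 1.919
v 1.004 -4.191 2.721
v 2.087 0.666 -2.157
v 2.435 0.343 -1.67
v 1.301 1.131 -0.336
v 0.953 1.454 -0.823
v 2.609 0.68 -1.721
v 1.475 1.469 -0.388
v 2.618 1.013 -1.911
v 1.483 1.802 -0.577
v 2.457 1.236 -2.179
v 1.323 2.024 -0.845
v 2.18 1.277 -2.439
v 1.046 2.066 -1.106
v 1.873 1.125 -2.61
v 0.738 1.913 -1.277
v 1.634 0.827 -2.637
v 0.499 1.615 -1.304
v 1.539 0.477 -2.512
v 0.404 1.266 -1.178
v 1.618 0.188 -2.273
v 0.484 0.976 -0.94
v 1.846 0.05 -1.998
v 0.712 0.839 -0.664
v 2.151 0.108 -1.773
v 1.016 0.896 -0.44
f 2 1 4
f 2 4 3
f 4 1 5
f 4 5 3
f 5 1 6
f 5 6 3
f 6 1 7
f 6 7 3
f 7 1 8
f 7 8 3
f 8 1 9
f 8 9 3
f 9 1 10
f 9 10 3
f 10 1 11
f 10 11 3
f 11 1 12
f 11 12 3
f 12 1 13
f 12 13 3
f 13 1 2
f 13 2 3
f 15 14 18
f 15 18 16
f 16 18 19
f 16 19 17
f 18 14 20
f 18 20 19
f 19 20 21
f 19 21 17
f 20 14 22
f 20 22 21
f 21 22 23
f 21 23 17
f 22 14 24
f 22 24 23
f 23 24 25
f 23 25 17
f 24 14 26
f 24 26 25
f 25 26 27
f 25 27 17
f 26 14 28
f 26 28 27
f 27 28 29
f 27 29 17
f 28 14 30
f 28 30 29
f 29 30 31
f 29 31 17
f 30 14 32
f 30 32 31
f 31 32 33
f 31 33 17
f 32 14 34
f 32 34 33
f 33 34 35
f 33 35 17
f 34 14 36
f 34 36 35
f 35 36 37
f 35 37 17
f 36 14 38
f 36 38 37
f 37 38 39
f 37 39 17
f 38 14 40
f 38 40 39
f 39 40 41
f 39 41 17
f 40 14 42
f 40 42 41
f 41 42 43
f 41 43 17
f 42 14 15
f 42 15 43
f 43 15 16
f 43 16 17
f 45 44 48
f 45 48 46
f 46 48 49
f 46 49 47
f 48 44 50
f 48 50 49
f 49 50 51
f 49 51 47
f 50 44 52
f 50 52 51
f 51 52 53
f 51 53 47
f 52 44 54
f 52 54 53
f 53 54 55
f 53 55 47
f 54 44 56
f 54 56 55
f 55 56 57
f 55 57 47
f 56 44 58
f 56 58 57
f 57 58 59
f 57 59 47
f 58 44 60
f 58 60 59
f 59 60 61
f 59 61 47
f 60 44 62
f 60 62 61
f 61 62 63
f 61 63 47
f 62 44 64
f 62 64 63
f 63 64 65
f 63 65 47
f 64 44 66
f 64 66 65
f 65 66 67
f 65 67 47
f 66 44 45
f 66 45 67
f 67 45 46
f 67 46 47

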